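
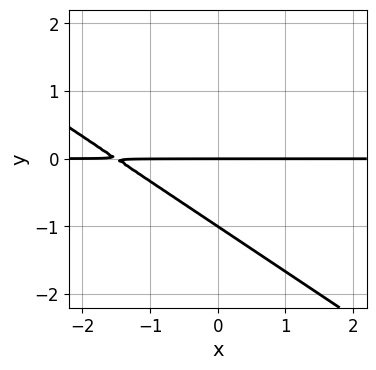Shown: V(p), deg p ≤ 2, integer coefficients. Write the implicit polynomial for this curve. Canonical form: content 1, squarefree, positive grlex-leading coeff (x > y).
2*x*y + 3*y^2 + 3*y

First, the degree is 2 — no degree-1 curve has this shape.
Next, reading off the gridlines: the visible x-axis segment lies entirely on the curve; the y-axis gridline crossings are at y ∈ {-1, 0}.
Finally, these observations pin down the coefficients.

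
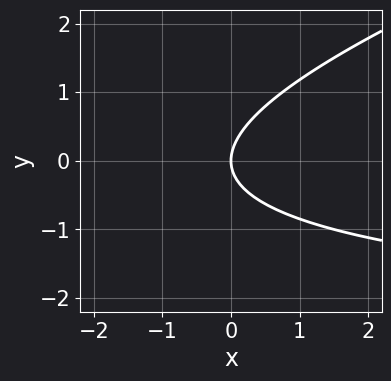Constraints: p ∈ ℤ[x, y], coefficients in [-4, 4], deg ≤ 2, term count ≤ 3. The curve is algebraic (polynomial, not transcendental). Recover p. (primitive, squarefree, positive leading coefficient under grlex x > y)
Degree: the shape is more complex than any degree-1 curve, so deg p = 2.
From the axis intercepts and sections: one y-axis crossing is at y = 0; it meets the x-axis at x = 0 (among the integer gridlines).
Together with the visible shape, these determine p as stated.

x*y - 3*y^2 + 3*x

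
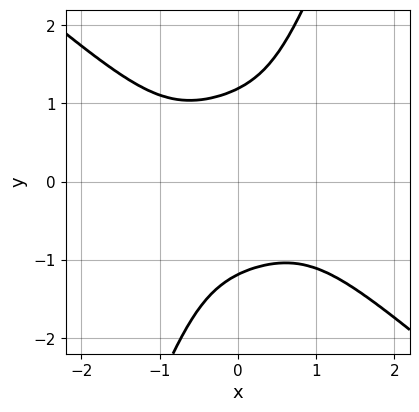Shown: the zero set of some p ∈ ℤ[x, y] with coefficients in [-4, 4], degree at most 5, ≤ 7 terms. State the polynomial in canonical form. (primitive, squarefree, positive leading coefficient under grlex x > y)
x^4 + x^2*y^2 + 2*x*y^3 - y^4 + 2

First, deg p = 4. The shape is more complex than any degree-3 curve.
Then, reading off the gridlines: no x-intercept at any integer in the box.
Finally, matching integer coefficients to the picture gives p.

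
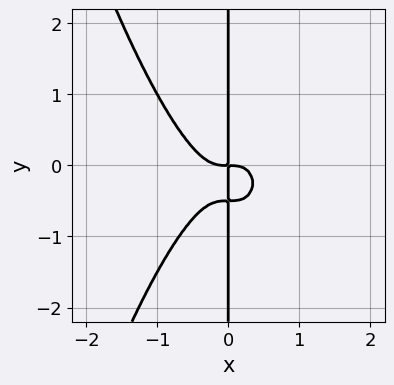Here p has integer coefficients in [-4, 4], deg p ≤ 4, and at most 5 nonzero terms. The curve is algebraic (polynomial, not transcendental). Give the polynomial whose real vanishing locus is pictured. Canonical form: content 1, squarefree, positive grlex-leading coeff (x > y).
3*x^4 + 2*x*y^2 + x*y

deg p = 4. The shape is more complex than any degree-3 curve.
From the axis intercepts and sections: the visible y-axis segment lies entirely on the curve.
The integer polynomial consistent with all of this is the stated p.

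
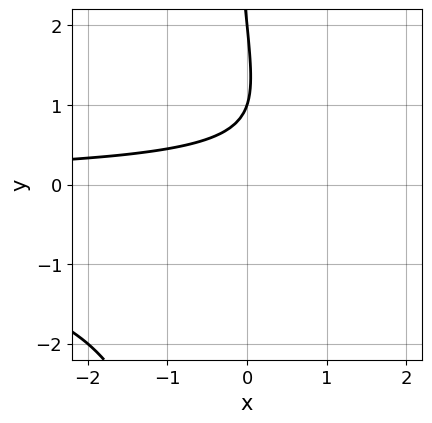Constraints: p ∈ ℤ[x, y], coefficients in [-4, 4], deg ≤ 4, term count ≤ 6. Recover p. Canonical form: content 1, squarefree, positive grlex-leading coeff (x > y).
(a) The degree is 3 — the shape is more complex than any degree-2 curve.
(b) Observable constraints: the y-axis gridline crossings are at y ∈ {1, 2}; the curve avoids every integer x-axis point in the box.
(c) Putting this together gives p.

2*x*y^2 + x*y + y^2 - 3*y + 2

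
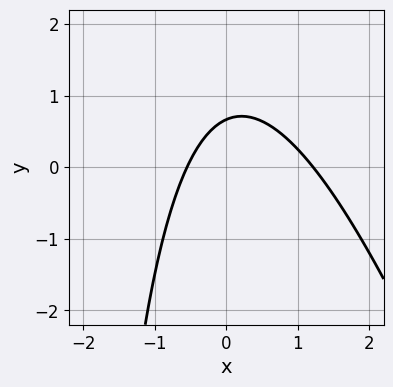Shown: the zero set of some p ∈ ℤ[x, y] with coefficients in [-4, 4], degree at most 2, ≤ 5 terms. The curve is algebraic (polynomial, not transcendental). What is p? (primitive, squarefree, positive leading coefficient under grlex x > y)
First, degree: no degree-1 curve has this shape, so deg p = 2.
Finally, the integer polynomial consistent with all of this is the stated p.

3*x^2 + x*y - 2*x + 3*y - 2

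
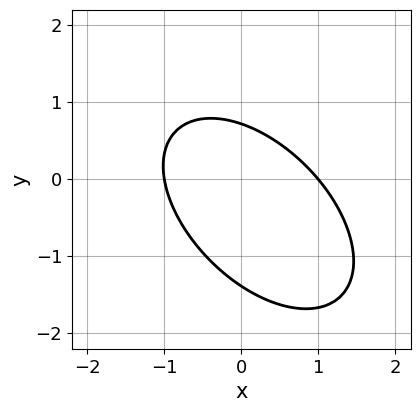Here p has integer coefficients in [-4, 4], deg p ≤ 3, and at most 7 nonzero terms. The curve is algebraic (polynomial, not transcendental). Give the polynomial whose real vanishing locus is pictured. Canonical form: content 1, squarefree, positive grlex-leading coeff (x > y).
3*x^2 + 3*x*y + 3*y^2 + 2*y - 3

(a) Degree: no degree-1 curve has this shape, so deg p = 2.
(b) Reading off the gridlines: among the integer gridlines, it crosses the x-axis at x ∈ {-1, 1}.
(c) The integer polynomial consistent with all of this is the stated p.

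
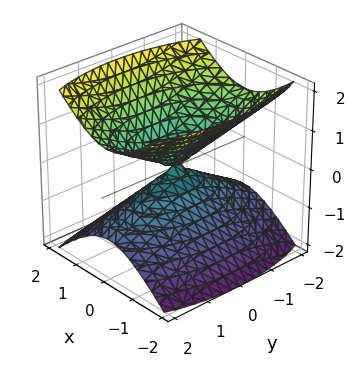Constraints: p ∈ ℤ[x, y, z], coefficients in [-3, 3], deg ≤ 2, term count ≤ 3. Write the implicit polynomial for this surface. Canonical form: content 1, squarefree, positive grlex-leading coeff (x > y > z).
3*x^2 + y^2 - 3*z^2

(a) I count 2 distinct pieces. Treating them together as one polynomial.
(b) The degree is 2 — a double cone through the origin; a quadric.
(c) Symmetries: mirror symmetry x ↦ −x ⇒ only even powers of x; mirror symmetry z ↦ −z ⇒ only even powers of z; mirror symmetry y ↦ −y ⇒ only even powers of y.
(d) From the visible intercepts: it meets the y-axis at y = 0 (among the integer gridlines); it meets the x-axis at x = 0 (among the integer gridlines).
(e) Matching integer coefficients to the picture gives p.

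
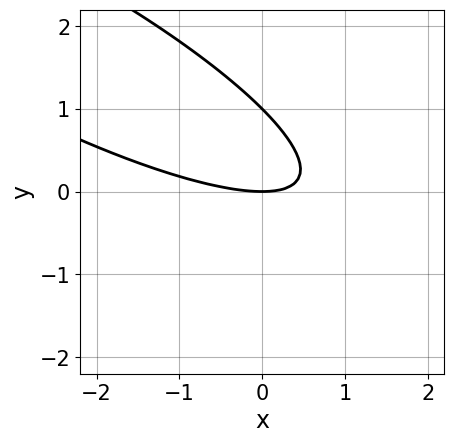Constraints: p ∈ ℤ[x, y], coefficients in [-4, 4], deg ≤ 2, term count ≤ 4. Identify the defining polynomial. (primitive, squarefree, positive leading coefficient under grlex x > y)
The degree is 2 — a generic line meets the curve in up to 2 points.
Checking where it meets the axes: among the integer gridlines, it crosses the y-axis at y ∈ {0, 1}; one x-axis crossing is at x = 0.
Assembling these constraints gives the stated polynomial.

x^2 + 3*x*y + 3*y^2 - 3*y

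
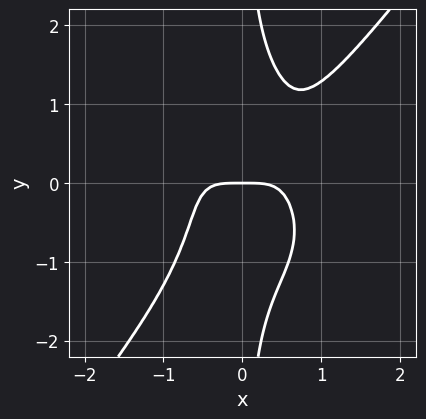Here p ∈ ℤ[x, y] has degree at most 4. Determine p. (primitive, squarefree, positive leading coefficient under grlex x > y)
First, the degree is 4 — a generic line meets the curve in up to 4 points.
Next, reading off the gridlines: one y-axis crossing is at y = 0; one x-axis crossing is at x = 0.
Finally, putting this together gives p.

3*x^4 + x^3*y - 2*x*y^3 - 2*x^2*y + 2*y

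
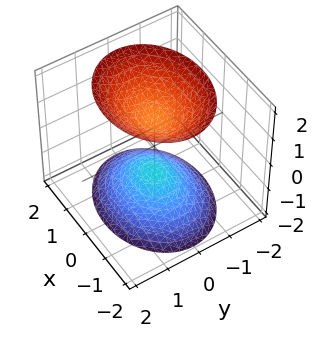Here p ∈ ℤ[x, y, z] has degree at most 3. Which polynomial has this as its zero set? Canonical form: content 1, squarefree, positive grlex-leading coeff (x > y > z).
2*x^2 + 3*y^2 - 2*z^2 + 2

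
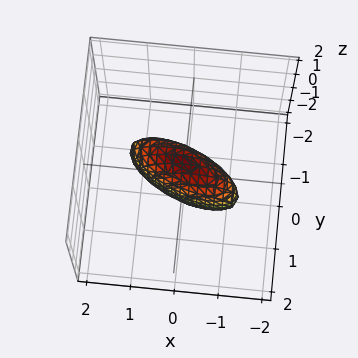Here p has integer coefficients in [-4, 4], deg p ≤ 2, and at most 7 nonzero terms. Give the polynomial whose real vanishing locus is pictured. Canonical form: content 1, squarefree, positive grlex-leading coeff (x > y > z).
Degree: no degree-1 surface has this shape, so deg p = 2.
Checking where it meets the axes: among the integer gridlines, it crosses the z-axis at z ∈ {-1, 1}; the x-axis gridline crossings are at x ∈ {-1, 1}.
Solving for integer coefficients yields p as stated.

x^2 + 2*x*y + 3*y^2 + z^2 - 1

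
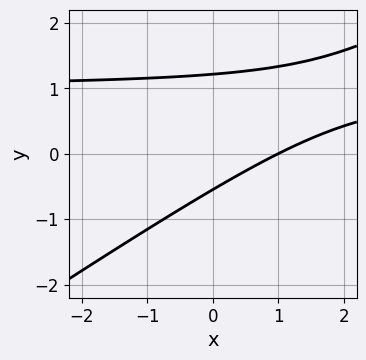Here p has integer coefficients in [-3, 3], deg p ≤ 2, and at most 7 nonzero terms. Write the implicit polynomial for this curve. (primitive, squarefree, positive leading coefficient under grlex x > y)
(a) Degree: a generic line meets the curve in up to 2 points, so deg p = 2.
(b) Against the integer gridlines: it crosses the x-axis at the gridline x = 1.
(c) Together with the visible shape, these determine p as stated.

2*x*y - 3*y^2 - 2*x + 2*y + 2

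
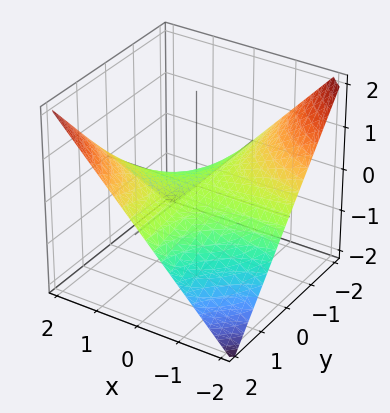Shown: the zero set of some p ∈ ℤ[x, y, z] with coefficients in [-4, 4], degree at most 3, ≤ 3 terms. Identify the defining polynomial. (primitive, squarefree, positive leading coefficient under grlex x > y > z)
Degree: a saddle surface; a quadric, so deg p = 2.
Reading off the gridlines: the visible y-axis segment lies entirely on the surface; every point of the x-axis in the box is on the surface.
The integer polynomial consistent with all of this is the stated p.

x*y - 2*z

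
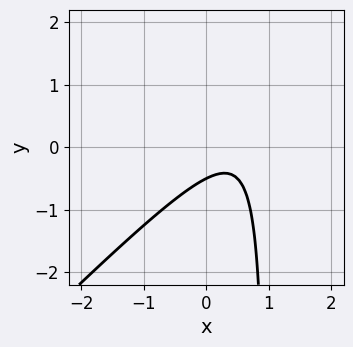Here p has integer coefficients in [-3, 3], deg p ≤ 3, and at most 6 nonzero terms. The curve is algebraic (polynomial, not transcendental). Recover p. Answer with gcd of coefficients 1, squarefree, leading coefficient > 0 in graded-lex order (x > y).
First, degree: the shape is more complex than any degree-1 curve, so deg p = 2.
Next, reading off the gridlines: no x-intercept at any integer in the box.
Finally, the integer polynomial consistent with all of this is the stated p.

2*x^2 - 2*x*y - 2*x + 2*y + 1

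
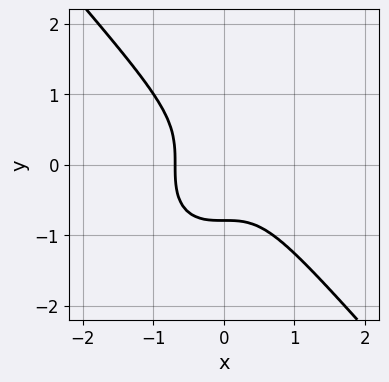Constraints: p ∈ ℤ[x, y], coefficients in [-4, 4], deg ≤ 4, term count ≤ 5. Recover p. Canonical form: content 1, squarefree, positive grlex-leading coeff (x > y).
1. The degree is 3 — the shape is more complex than any degree-2 curve.
2. Solving for integer coefficients yields p as stated.

3*x^3 + 2*y^3 + 1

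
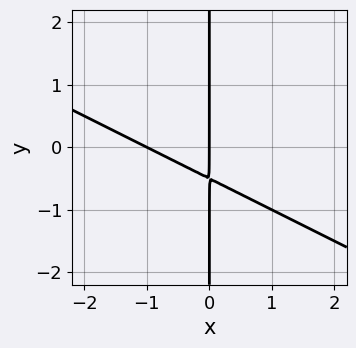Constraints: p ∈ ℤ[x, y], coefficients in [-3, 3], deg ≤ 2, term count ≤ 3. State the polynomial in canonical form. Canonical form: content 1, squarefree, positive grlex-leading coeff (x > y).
First, the degree is 2 — the shape is more complex than any degree-1 curve.
Then, against the integer gridlines: every point of the y-axis in the box is on the curve; among the integer gridlines, it crosses the x-axis at x ∈ {-1, 0}.
Finally, putting this together gives p.

x^2 + 2*x*y + x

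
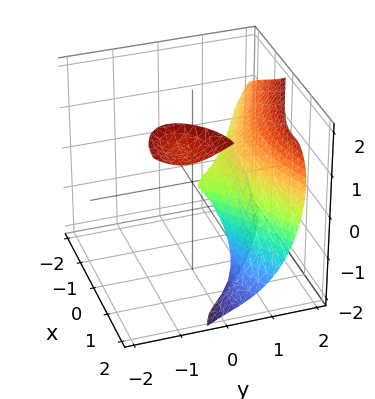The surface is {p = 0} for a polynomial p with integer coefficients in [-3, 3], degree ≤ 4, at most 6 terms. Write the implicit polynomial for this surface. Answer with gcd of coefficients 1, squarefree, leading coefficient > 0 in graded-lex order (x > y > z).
The picture has 2 separate pieces. Treating them together as one polynomial.
The degree is 3 — a generic line meets the surface in up to 3 points.
From the visible intercepts: one z-axis crossing is at z = 0; it crosses the y-axis at the gridline y = 0; it crosses the x-axis at the gridline x = 0.
Matching integer coefficients to the picture gives p.

x*z^2 + y^3 - x^2 - y*z - z^2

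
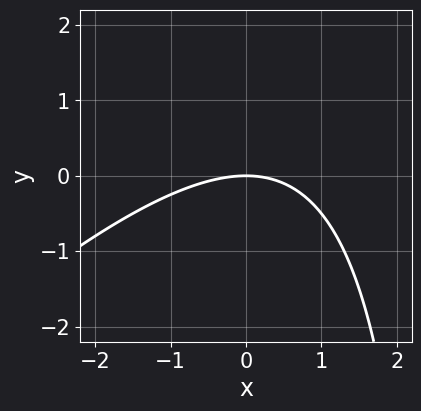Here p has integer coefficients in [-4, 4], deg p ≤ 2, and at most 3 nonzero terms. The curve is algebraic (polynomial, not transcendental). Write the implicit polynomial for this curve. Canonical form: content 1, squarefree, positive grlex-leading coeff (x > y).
The degree is 2 — no degree-1 curve has this shape.
Observable constraints: one x-axis crossing is at x = 0; it crosses the y-axis at the gridline y = 0.
Together with the visible shape, these determine p as stated.

x^2 - x*y + 3*y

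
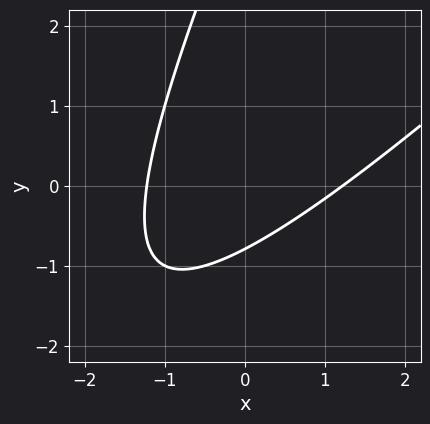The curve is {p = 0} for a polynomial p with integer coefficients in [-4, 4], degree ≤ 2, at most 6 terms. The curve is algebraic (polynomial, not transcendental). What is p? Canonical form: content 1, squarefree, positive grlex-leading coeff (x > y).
deg p = 2.
Matching integer coefficients to the picture gives p.

2*x^2 - 3*x*y + y^2 - 3*y - 3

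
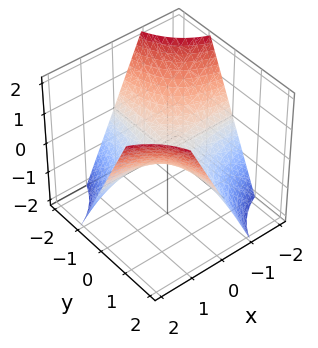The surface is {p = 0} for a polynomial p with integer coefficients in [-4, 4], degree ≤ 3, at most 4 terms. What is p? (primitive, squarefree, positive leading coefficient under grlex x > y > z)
(a) The degree is 2 — a saddle surface; a quadric.
(b) From the axis intercepts and sections: one z-axis crossing is at z = 0; the visible y-axis segment lies entirely on the surface; the visible x-axis segment lies entirely on the surface.
(c) Fitting integer coefficients to these (and the overall shape) gives p.

x*y - z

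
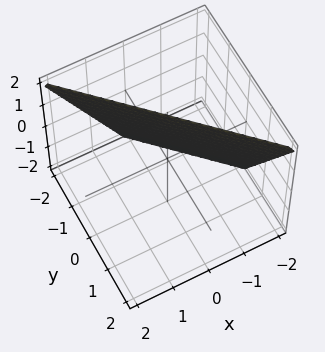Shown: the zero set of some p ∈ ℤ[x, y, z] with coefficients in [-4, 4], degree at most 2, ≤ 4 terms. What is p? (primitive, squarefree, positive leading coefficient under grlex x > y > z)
(a) Degree: every cross-section is a straight line — this is a plane, so deg p = 1.
(b) From the axis intercepts and sections: it meets the x-axis at x = -1 (among the integer gridlines); one y-axis crossing is at y = -1; it meets the z-axis at z = 2 (among the integer gridlines).
(c) Putting this together gives p.

2*x + 2*y - z + 2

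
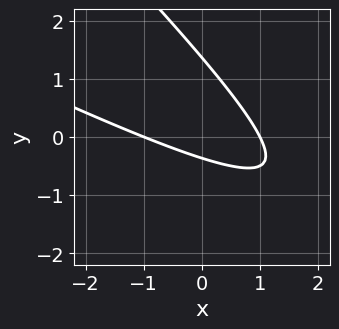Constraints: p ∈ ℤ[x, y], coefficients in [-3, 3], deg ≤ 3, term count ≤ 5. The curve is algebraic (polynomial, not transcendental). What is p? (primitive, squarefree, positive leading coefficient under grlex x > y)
First, the degree is 2 — a generic line meets the curve in up to 2 points.
Then, from the axis intercepts and sections: the x-axis gridline crossings are at x ∈ {-1, 1}.
Finally, putting this together gives p.

x^2 + 3*x*y + 2*y^2 - 2*y - 1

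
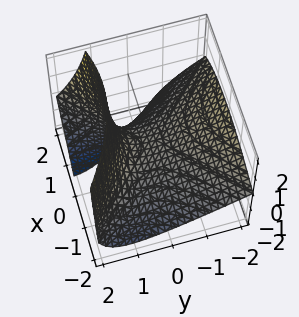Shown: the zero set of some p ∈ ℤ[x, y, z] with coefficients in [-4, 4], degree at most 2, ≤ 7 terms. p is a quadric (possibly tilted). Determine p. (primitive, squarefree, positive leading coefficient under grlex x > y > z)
The degree is 2 — the shape is more complex than any degree-1 surface.
Checking where it meets the axes: it meets the y-axis at y = 0 (among the integer gridlines); one z-axis crossing is at z = 0; it crosses the x-axis at the gridline x = 0.
Putting this together gives p.

x^2 - x*z - y^2 - 2*y*z + 3*z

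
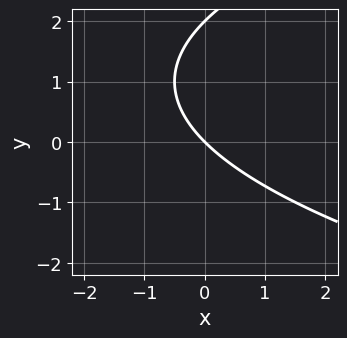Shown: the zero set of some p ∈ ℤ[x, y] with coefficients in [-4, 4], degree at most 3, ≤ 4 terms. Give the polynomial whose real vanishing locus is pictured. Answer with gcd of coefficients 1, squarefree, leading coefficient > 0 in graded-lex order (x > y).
y^2 - 2*x - 2*y

1. Degree: no degree-1 curve has this shape, so deg p = 2.
2. From the axis intercepts and sections: the y-axis gridline crossings are at y ∈ {0, 2}; it meets the x-axis at x = 0 (among the integer gridlines).
3. These observations pin down the coefficients.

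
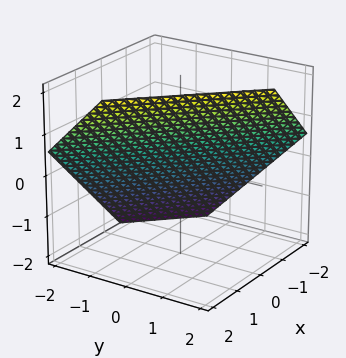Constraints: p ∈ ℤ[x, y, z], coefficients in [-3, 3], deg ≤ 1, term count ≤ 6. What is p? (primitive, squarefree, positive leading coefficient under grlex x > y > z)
(a) deg p = 1. Every cross-section is a straight line — this is a plane.
(b) The integer polynomial consistent with all of this is the stated p.

3*x + 3*y - 3*z + 2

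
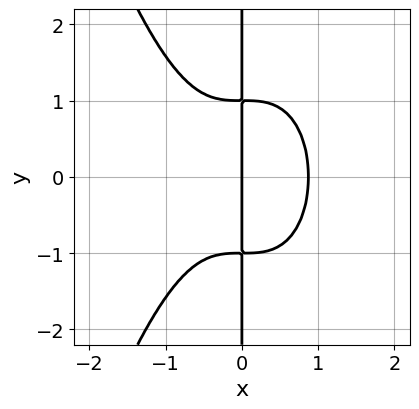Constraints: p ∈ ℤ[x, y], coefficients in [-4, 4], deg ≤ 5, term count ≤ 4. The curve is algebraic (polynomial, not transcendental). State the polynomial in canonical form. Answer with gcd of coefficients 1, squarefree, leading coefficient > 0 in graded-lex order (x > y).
(a) deg p = 4.
(b) Symmetries: mirror symmetry y ↦ −y ⇒ only even powers of y.
(c) Against the integer gridlines: the visible y-axis segment lies entirely on the curve; one x-axis crossing is at x = 0.
(d) Together with the visible shape, these determine p as stated.

3*x^4 + 2*x*y^2 - 2*x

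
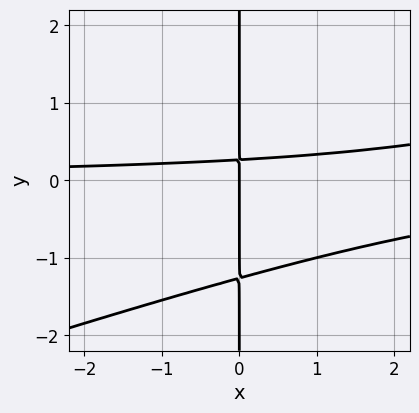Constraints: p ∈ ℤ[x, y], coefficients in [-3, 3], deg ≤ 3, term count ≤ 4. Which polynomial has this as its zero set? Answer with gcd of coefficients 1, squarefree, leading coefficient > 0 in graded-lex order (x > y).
x^2*y - 3*x*y^2 - 3*x*y + x

The degree is 3 — the shape is more complex than any degree-2 curve.
From the visible intercepts: one x-axis crossing is at x = 0; the visible y-axis segment lies entirely on the curve.
Putting this together gives p.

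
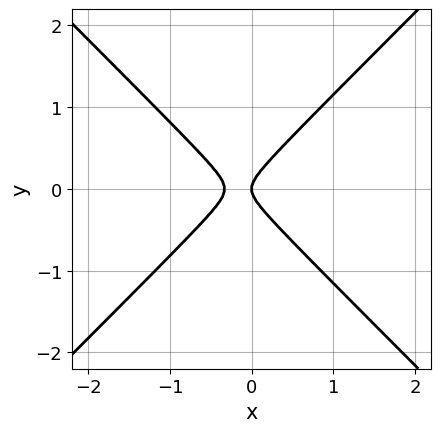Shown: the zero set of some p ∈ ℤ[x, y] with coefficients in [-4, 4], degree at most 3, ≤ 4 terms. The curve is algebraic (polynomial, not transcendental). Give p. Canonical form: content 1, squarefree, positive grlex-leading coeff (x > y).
1. The degree is 2 — a generic line meets the curve in up to 2 points.
2. Symmetries: the y ↦ −y reflection is a symmetry, so y appears only in even powers.
3. From the axis intercepts and sections: it crosses the x-axis at the gridline x = 0; one y-axis crossing is at y = 0.
4. Together with the visible shape, these determine p as stated.

3*x^2 - 3*y^2 + x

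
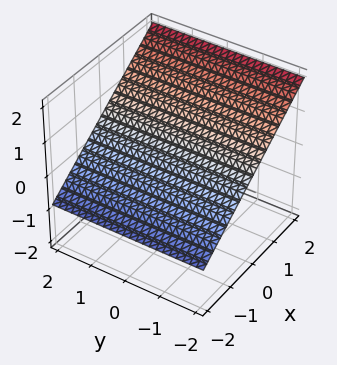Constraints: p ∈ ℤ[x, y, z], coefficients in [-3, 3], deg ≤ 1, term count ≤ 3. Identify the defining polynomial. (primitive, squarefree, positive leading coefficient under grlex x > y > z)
(a) deg p = 1.
(b) From the axis intercepts and sections: one x-axis crossing is at x = -1; no y-intercept at any integer in the box.
(c) Solving for integer coefficients yields p as stated.

2*x - 3*z + 2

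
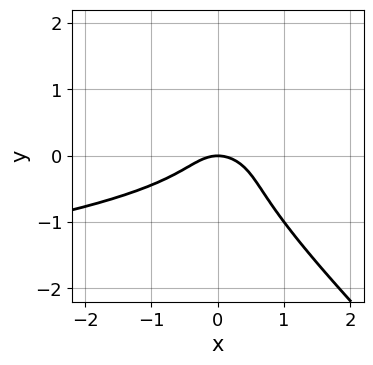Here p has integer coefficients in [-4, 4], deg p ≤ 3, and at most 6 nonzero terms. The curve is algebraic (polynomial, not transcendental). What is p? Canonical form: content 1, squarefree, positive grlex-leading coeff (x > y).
First, deg p = 3. A generic line meets the curve in up to 3 points.
Next, observable constraints: it crosses the y-axis at the gridline y = 0; one x-axis crossing is at x = 0.
Finally, fitting integer coefficients to these (and the overall shape) gives p.

2*x*y^2 + 2*y^3 + x^2 + y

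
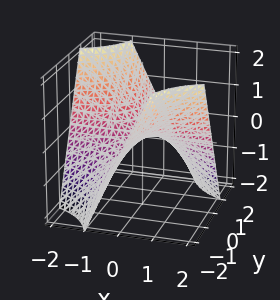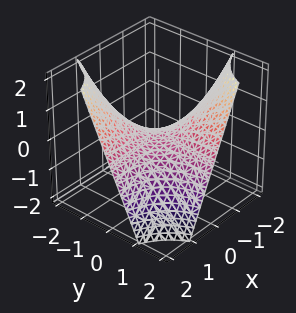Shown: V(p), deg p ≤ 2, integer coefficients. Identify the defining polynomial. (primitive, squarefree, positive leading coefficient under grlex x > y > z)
x*y + z

1. Degree: a hyperbolic paraboloid; a quadric, so deg p = 2.
2. From the axis intercepts and sections: the visible y-axis segment lies entirely on the surface; one z-axis crossing is at z = 0; every point of the x-axis in the box is on the surface.
3. Together with the visible shape, these determine p as stated.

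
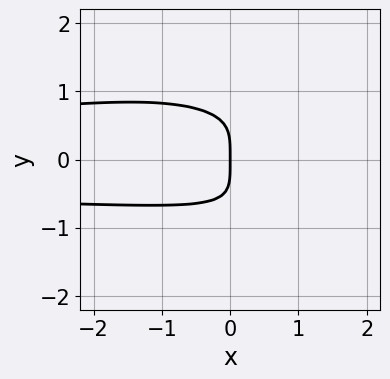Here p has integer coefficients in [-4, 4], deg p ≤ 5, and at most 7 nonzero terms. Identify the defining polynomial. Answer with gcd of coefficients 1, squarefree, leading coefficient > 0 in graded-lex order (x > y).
x^2*y^2 + 2*x*y^3 + 3*y^4 - 3*x*y^2 + 3*x

(a) Degree: the shape is more complex than any degree-3 curve, so deg p = 4.
(b) Against the integer gridlines: it crosses the x-axis at the gridline x = 0; one y-axis crossing is at y = 0.
(c) Matching integer coefficients to the picture gives p.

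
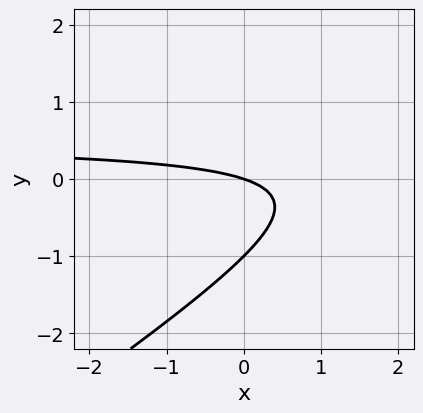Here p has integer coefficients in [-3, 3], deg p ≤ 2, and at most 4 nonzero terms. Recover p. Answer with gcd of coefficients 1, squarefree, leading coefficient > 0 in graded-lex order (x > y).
2*x*y - 3*y^2 - x - 3*y

(a) Degree: no degree-1 curve has this shape, so deg p = 2.
(b) From the visible intercepts: the y-axis gridline crossings are at y ∈ {-1, 0}; one x-axis crossing is at x = 0.
(c) Together with the visible shape, these determine p as stated.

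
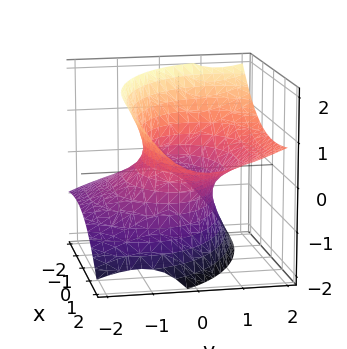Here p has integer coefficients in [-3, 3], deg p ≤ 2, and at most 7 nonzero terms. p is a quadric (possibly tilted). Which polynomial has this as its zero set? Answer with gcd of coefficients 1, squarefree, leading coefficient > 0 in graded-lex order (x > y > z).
x^2 - 2*x*z + 2*y^2 - 3*y*z - 2*z^2 - 2

1. deg p = 2. A generic line meets the surface in up to 2 points.
2. From the visible intercepts: the y-axis gridline crossings are at y ∈ {-1, 1}; it misses every integer gridline on the z-axis.
3. The integer polynomial consistent with all of this is the stated p.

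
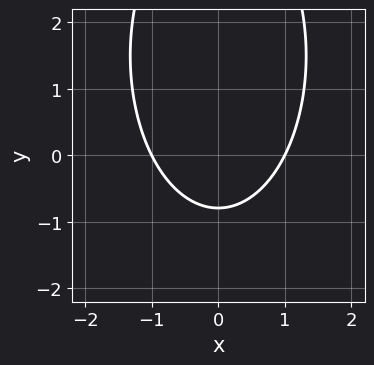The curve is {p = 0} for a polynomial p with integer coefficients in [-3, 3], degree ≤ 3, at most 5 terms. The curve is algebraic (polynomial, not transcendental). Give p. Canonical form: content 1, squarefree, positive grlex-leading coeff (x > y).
3*x^2 + y^2 - 3*y - 3

First, deg p = 2.
Then, symmetries: mirror symmetry x ↦ −x ⇒ only even powers of x.
Next, observable constraints: the x-axis gridline crossings are at x ∈ {-1, 1}.
Finally, assembling these constraints gives the stated polynomial.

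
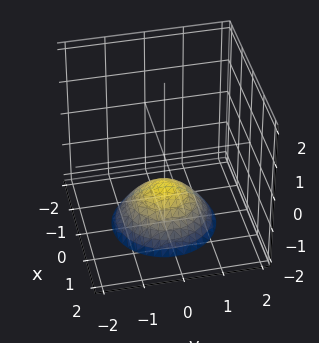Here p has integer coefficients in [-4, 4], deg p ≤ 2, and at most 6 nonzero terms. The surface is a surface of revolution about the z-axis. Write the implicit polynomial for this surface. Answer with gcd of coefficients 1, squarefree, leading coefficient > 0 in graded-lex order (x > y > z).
2*x^2 + 2*y^2 + 3*z + 3

1. Degree: no degree-1 surface has this shape, so deg p = 2.
2. Symmetries: rotational symmetry about the z-axis ⇒ p depends on x, y only through x² + y².
3. Observable constraints: no x-intercept at any integer in the box; the surface avoids every integer y-axis point in the box; one z-axis crossing is at z = -1.
4. Assembling these constraints gives the stated polynomial.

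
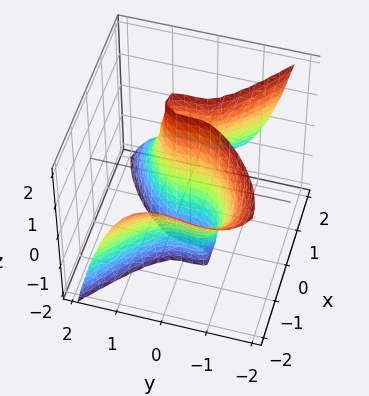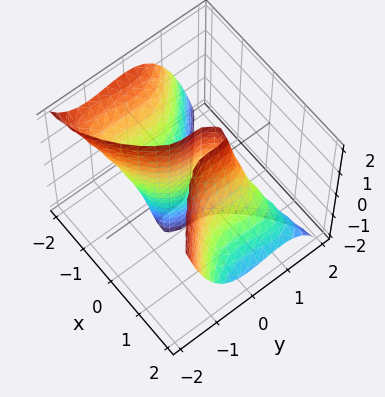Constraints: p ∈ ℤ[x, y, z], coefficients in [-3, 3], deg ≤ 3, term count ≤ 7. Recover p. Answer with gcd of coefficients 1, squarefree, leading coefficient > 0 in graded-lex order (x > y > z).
First, deg p = 3. No degree-2 surface has this shape.
Next, from the axis intercepts and sections: it meets the y-axis at y = 0 (among the integer gridlines); one x-axis crossing is at x = 0; the visible z-axis segment lies entirely on the surface.
Finally, together with the visible shape, these determine p as stated.

2*x^3 + 2*x^2*z - 2*x*y^2 + 3*y^3 - 3*x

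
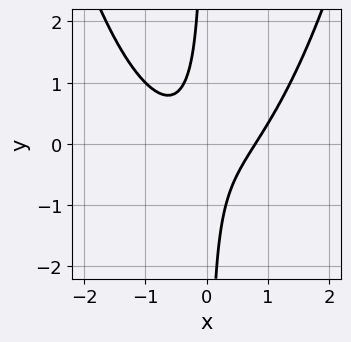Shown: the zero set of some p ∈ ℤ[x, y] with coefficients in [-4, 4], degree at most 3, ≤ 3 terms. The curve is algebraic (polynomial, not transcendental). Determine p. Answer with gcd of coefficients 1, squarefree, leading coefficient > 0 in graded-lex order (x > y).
2*x^3 - 3*x*y - 1

deg p = 3.
Checking where it meets the axes: no y-intercept at any integer in the box.
Together with the visible shape, these determine p as stated.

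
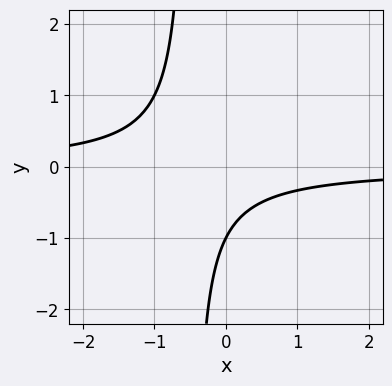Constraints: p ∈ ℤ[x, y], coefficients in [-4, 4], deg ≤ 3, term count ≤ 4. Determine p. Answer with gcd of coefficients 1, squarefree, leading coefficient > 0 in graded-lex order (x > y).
deg p = 2. A generic line meets the curve in up to 2 points.
Reading off the gridlines: one y-axis crossing is at y = -1; the curve avoids every integer x-axis point in the box.
Matching integer coefficients to the picture gives p.

2*x*y + y + 1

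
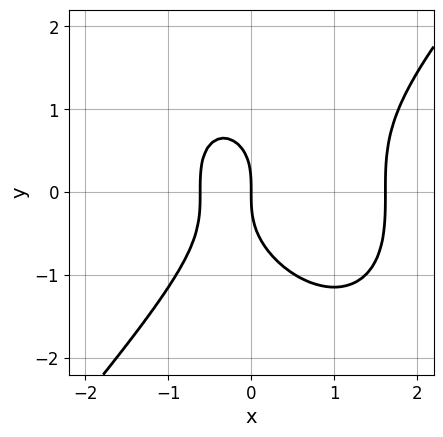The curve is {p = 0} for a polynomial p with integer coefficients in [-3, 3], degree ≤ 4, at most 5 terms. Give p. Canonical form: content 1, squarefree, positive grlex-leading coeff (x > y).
Degree: the shape is more complex than any degree-2 curve, so deg p = 3.
Reading off the gridlines: it crosses the y-axis at the gridline y = 0; it crosses the x-axis at the gridline x = 0.
These observations pin down the coefficients.

3*x^3 - 2*y^3 - 3*x^2 - 3*x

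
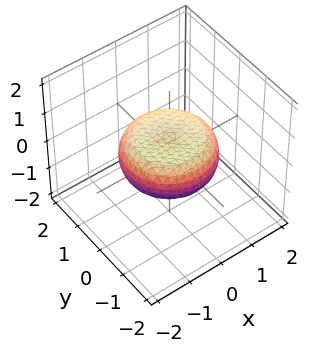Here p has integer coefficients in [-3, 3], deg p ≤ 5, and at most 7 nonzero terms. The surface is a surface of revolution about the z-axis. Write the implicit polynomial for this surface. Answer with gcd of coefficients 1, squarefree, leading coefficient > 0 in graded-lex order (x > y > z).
1. The degree is 4 — the shape is more complex than any degree-3 surface.
2. By symmetry, the z-axis is an axis of rotation, so x and y enter only as x² + y².
3. Checking where it meets the axes: a circular section at z = 0 has radius between 1 and 2.
4. These observations pin down the coefficients.

x^4 + 2*x^2*y^2 + y^4 - x^2 - y^2 + 3*z^2 - 1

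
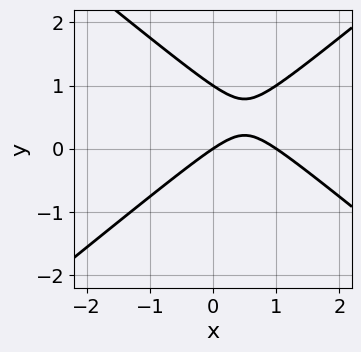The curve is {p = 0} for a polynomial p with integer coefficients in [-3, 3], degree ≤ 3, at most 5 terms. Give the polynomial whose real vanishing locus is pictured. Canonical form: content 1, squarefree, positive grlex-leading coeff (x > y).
2*x^2 - 3*y^2 - 2*x + 3*y

(a) deg p = 2. A generic line meets the curve in up to 2 points.
(b) Checking where it meets the axes: the x-axis gridline crossings are at x ∈ {0, 1}; among the integer gridlines, it crosses the y-axis at y ∈ {0, 1}.
(c) Together with the visible shape, these determine p as stated.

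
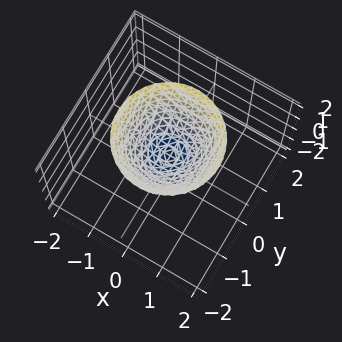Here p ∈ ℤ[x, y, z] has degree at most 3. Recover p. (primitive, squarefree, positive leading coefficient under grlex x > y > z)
(a) Degree: no degree-1 surface has this shape, so deg p = 2.
(b) Symmetries: rotational symmetry about the z-axis ⇒ p depends on x, y only through x² + y².
(c) Against the integer gridlines: it misses every integer gridline on the x-axis; the surface avoids every integer y-axis point in the box; a circular section at z = 1 has radius between 0 and 1.
(d) Solving for integer coefficients yields p as stated.

3*x^2 + 3*y^2 - 3*z + 1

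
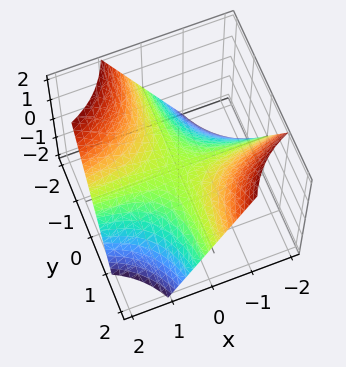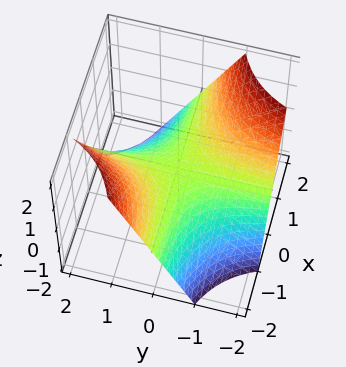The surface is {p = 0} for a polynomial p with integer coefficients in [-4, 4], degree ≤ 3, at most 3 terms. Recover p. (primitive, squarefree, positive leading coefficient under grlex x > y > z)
deg p = 2.
From the visible intercepts: it crosses the z-axis at the gridline z = 0; the visible x-axis segment lies entirely on the surface; every point of the y-axis in the box is on the surface.
The integer polynomial consistent with all of this is the stated p.

x*y + z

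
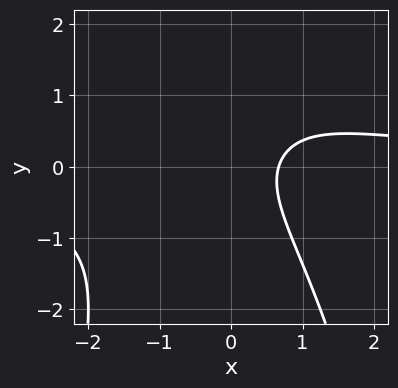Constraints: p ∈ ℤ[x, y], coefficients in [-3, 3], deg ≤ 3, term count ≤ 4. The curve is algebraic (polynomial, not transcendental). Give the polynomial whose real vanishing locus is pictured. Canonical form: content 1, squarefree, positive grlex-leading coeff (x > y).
First, the degree is 3 — the shape is more complex than any degree-2 curve.
Then, checking where it meets the axes: the curve avoids every integer y-axis point in the box.
Finally, matching integer coefficients to the picture gives p.

2*x^2*y + 2*y^2 - 3*x + 2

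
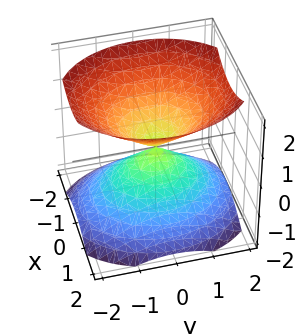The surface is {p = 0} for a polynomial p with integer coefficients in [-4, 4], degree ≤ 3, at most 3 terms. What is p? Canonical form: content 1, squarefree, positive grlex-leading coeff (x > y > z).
3*x^2 + 2*y^2 - 3*z^2

There are 2 components. Treating them together as one polynomial.
The degree is 2 — two nappes meeting at a single point; a quadric.
Symmetries: it's symmetric under z → −z, forcing even powers of z; it's symmetric under x → −x, forcing even powers of x; it's symmetric under y → −y, forcing even powers of y.
Observable constraints: one y-axis crossing is at y = 0; one x-axis crossing is at x = 0; it meets the z-axis at z = 0 (among the integer gridlines).
Putting this together gives p.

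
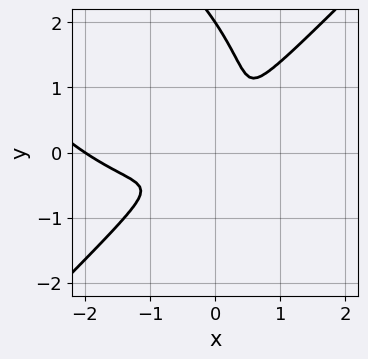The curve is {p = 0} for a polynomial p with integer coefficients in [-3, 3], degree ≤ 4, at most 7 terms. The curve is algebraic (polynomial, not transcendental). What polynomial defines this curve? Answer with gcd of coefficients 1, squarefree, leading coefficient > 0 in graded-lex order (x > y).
x^3 - y^3 + 2*x^2 - 3*x*y + 2*y^2

First, deg p = 3. The shape is more complex than any degree-2 curve.
Then, checking where it meets the axes: it meets the y-axis at y = 2 (among the integer gridlines); one x-axis crossing is at x = -2.
Finally, together with the visible shape, these determine p as stated.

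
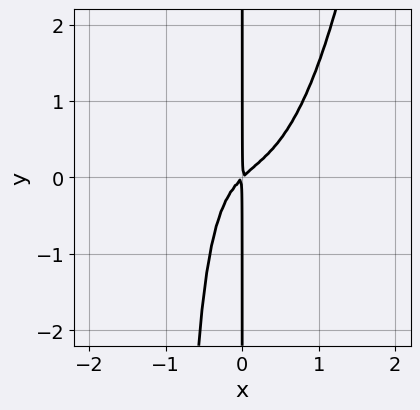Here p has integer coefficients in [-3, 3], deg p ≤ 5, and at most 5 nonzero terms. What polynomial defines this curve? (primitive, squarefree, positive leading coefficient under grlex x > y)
1. Degree: no degree-3 curve has this shape, so deg p = 4.
2. Reading off the gridlines: the visible y-axis segment lies entirely on the curve.
3. Fitting integer coefficients to these (and the overall shape) gives p.

2*x^4 - x^2*y + x^2 - x*y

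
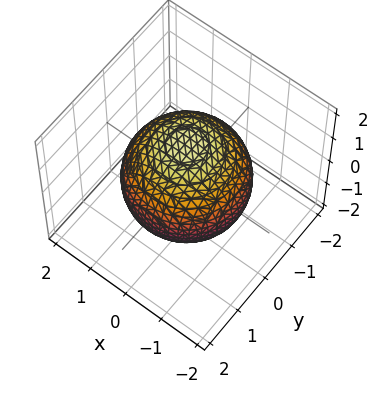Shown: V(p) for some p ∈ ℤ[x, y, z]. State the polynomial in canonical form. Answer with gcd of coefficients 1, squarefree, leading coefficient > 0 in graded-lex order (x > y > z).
(a) deg p = 2. Bounded and convex; a quadric.
(b) Symmetries: it's symmetric under z → −z, forcing even powers of z; the z-axis is an axis of rotation, so x and y enter only as x² + y².
(c) Reading off the gridlines: a circular section at z = 0 has radius between 1 and 2.
(d) Putting this together gives p.

x^2 + y^2 + z^2 - 2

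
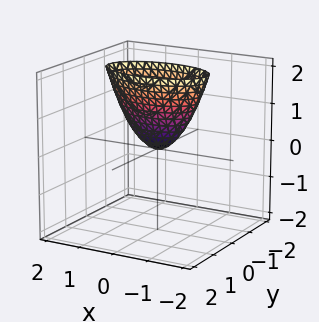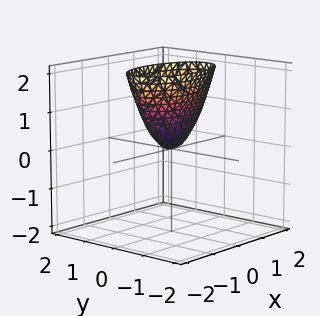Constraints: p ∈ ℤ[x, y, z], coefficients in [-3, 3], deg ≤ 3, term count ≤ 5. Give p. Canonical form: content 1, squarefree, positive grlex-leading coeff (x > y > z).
(a) Degree: a paraboloid; a quadric, so deg p = 2.
(b) Symmetries: mirror symmetry x ↦ −x ⇒ only even powers of x; the y ↦ −y reflection is a symmetry, so y appears only in even powers.
(c) Observable constraints: it meets the x-axis at x = 0 (among the integer gridlines); one y-axis crossing is at y = 0.
(d) Together with the visible shape, these determine p as stated.

x^2 + 3*y^2 - z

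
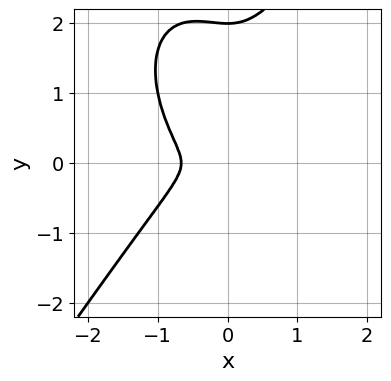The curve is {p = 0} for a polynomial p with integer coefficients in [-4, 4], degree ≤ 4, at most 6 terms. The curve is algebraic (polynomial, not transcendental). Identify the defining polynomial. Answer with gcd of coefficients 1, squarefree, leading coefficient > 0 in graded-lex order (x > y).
(a) Degree: the shape is more complex than any degree-2 curve, so deg p = 3.
(b) Checking where it meets the axes: one y-axis crossing is at y = 2.
(c) These observations pin down the coefficients.

3*x^3 - y^3 + 2*x^2 + 2*y^2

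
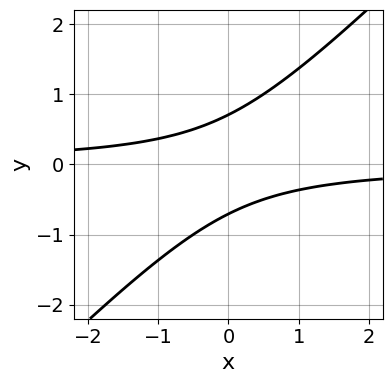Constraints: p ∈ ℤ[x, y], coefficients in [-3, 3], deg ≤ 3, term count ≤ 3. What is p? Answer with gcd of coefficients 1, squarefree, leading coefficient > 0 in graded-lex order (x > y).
1. deg p = 2. The shape is more complex than any degree-1 curve.
2. From the visible intercepts: the curve avoids every integer x-axis point in the box.
3. Solving for integer coefficients yields p as stated.

2*x*y - 2*y^2 + 1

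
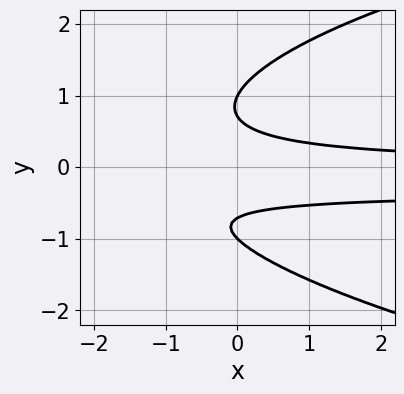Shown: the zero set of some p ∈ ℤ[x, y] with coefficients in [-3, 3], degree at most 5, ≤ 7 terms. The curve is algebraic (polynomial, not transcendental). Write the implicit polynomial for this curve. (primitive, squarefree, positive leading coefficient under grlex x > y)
1. Degree: no degree-3 curve has this shape, so deg p = 4.
2. Reading off the gridlines: the curve avoids every integer x-axis point in the box; the y-axis gridline crossings are at y ∈ {-1, 1}.
3. Together with the visible shape, these determine p as stated.

2*y^4 - 3*x*y^2 - x*y - 3*y^2 + 1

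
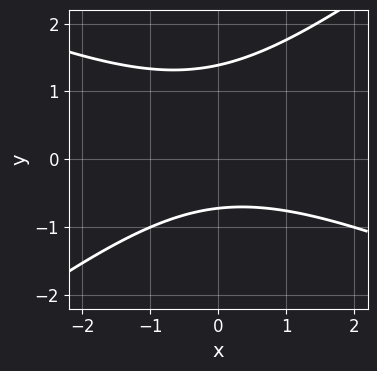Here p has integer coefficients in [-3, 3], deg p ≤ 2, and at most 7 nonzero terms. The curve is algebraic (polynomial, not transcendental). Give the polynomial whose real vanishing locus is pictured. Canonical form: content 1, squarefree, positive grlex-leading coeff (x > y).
1. Degree: a generic line meets the curve in up to 2 points, so deg p = 2.
2. From the axis intercepts and sections: it misses every integer gridline on the x-axis.
3. The integer polynomial consistent with all of this is the stated p.

x^2 + x*y - 3*y^2 + 2*y + 3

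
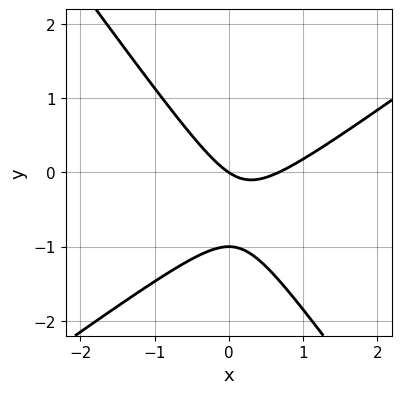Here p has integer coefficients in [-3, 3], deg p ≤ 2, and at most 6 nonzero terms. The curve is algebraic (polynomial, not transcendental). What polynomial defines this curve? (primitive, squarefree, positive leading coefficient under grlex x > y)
1. deg p = 2.
2. Checking where it meets the axes: among the integer gridlines, it crosses the y-axis at y ∈ {-1, 0}; it meets the x-axis at x = 0 (among the integer gridlines).
3. Matching integer coefficients to the picture gives p.

3*x^2 - 2*x*y - 3*y^2 - 2*x - 3*y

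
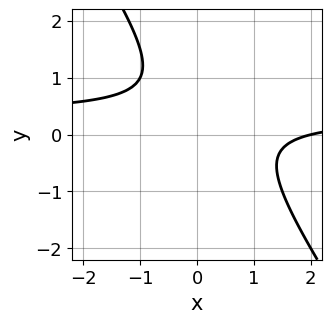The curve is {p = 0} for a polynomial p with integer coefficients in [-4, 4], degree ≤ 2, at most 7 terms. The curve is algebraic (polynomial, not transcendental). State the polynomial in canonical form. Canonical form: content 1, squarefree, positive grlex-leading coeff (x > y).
3*x*y + 2*y^2 - x - 2*y + 2

First, deg p = 2.
Next, from the axis intercepts and sections: the curve avoids every integer y-axis point in the box; one x-axis crossing is at x = 2.
Finally, solving for integer coefficients yields p as stated.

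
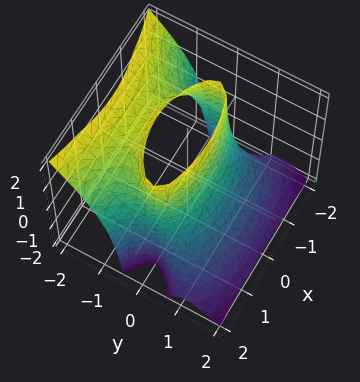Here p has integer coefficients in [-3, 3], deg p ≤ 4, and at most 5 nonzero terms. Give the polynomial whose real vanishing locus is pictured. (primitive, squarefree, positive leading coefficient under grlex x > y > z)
3*y^3 + 3*y^2*z + x^2 - 2

(a) Degree: a generic line meets the surface in up to 3 points, so deg p = 3.
(b) Checking where it meets the axes: the surface avoids every integer z-axis point in the box.
(c) The integer polynomial consistent with all of this is the stated p.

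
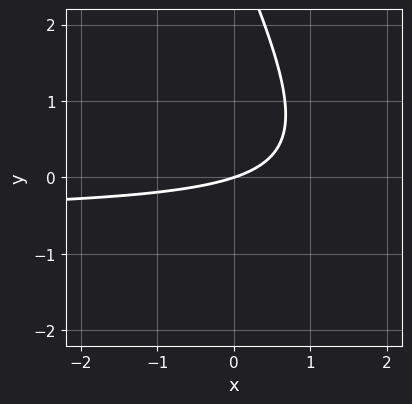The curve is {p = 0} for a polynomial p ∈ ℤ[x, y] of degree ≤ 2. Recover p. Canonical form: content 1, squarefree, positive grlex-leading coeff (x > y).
1. deg p = 2.
2. Observable constraints: it meets the x-axis at x = 0 (among the integer gridlines); one y-axis crossing is at y = 0.
3. Solving for integer coefficients yields p as stated.

2*x*y + y^2 + x - 3*y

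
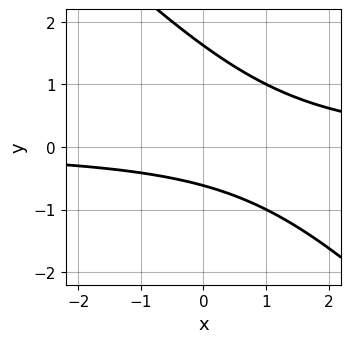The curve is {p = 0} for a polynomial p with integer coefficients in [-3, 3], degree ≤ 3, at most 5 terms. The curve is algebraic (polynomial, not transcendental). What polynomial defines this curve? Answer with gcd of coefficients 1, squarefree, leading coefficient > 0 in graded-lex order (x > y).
1. The degree is 2 — a generic line meets the curve in up to 2 points.
2. Reading off the gridlines: no x-intercept at any integer in the box.
3. Together with the visible shape, these determine p as stated.

x*y + y^2 - y - 1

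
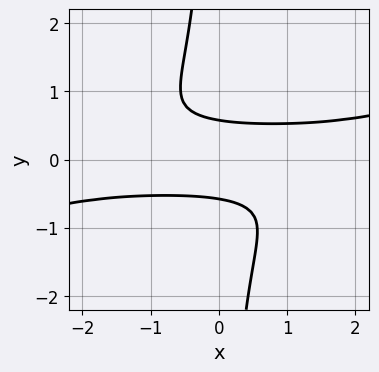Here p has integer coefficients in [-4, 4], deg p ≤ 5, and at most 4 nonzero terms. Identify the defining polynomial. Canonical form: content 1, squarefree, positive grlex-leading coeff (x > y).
First, deg p = 4. The shape is more complex than any degree-3 curve.
Next, from the visible intercepts: the curve avoids every integer x-axis point in the box.
Finally, together with the visible shape, these determine p as stated.

x^2*y^2 - 3*x*y^3 - 3*y^2 + 1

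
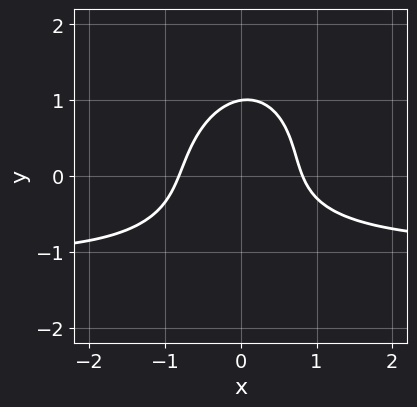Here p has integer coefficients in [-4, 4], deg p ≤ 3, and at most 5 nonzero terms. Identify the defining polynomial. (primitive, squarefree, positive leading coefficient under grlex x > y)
The degree is 3 — a generic line meets the curve in up to 3 points.
Reading off the gridlines: one y-axis crossing is at y = 1.
Together with the visible shape, these determine p as stated.

3*x^2*y - x*y^2 + 2*y^3 + 3*x^2 - 2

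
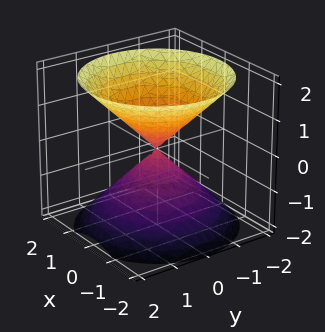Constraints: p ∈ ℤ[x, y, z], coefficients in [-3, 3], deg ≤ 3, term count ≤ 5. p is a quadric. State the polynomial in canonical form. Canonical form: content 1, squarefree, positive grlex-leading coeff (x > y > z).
x^2 + y^2 - z^2

I count 2 distinct pieces.
Degree: two nappes meeting at a single point; a quadric, so deg p = 2.
By symmetry, every cross-section ⟂ z is a circle, so x, y appear only via x² + y²; the z ↦ −z reflection is a symmetry, so z appears only in even powers.
Against the integer gridlines: it crosses the z-axis at the gridline z = 0; a circular section at z = 1 has radius exactly 1; it crosses the x-axis at the gridline x = 0; it crosses the y-axis at the gridline y = 0.
The integer polynomial consistent with all of this is the stated p.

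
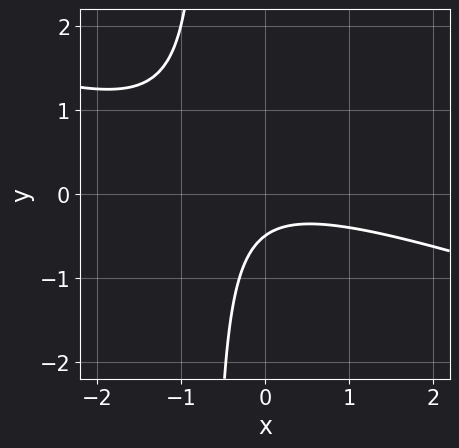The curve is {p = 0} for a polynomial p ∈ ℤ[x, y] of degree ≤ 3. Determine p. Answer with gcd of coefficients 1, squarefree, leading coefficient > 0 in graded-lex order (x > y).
(a) Degree: a generic line meets the curve in up to 2 points, so deg p = 2.
(b) Checking where it meets the axes: no x-intercept at any integer in the box.
(c) Putting this together gives p.

x^2 + 3*x*y + 2*y + 1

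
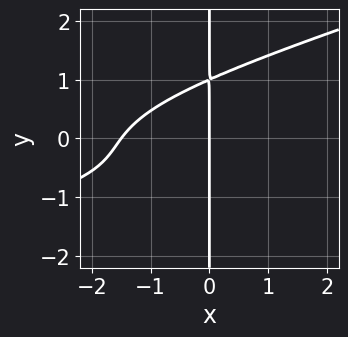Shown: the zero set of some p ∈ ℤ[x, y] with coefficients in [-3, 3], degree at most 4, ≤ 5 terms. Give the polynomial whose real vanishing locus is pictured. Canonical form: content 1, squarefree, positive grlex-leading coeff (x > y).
1. Degree: a generic line meets the curve in up to 4 points, so deg p = 4.
2. From the axis intercepts and sections: every point of the y-axis in the box is on the curve; it crosses the x-axis at the gridline x = 0.
3. Together with the visible shape, these determine p as stated.

x^2*y^2 - 3*x*y^3 + x^2*y + 2*x^2 + 3*x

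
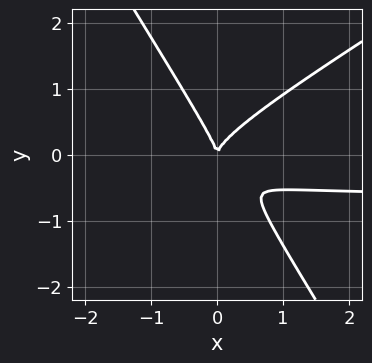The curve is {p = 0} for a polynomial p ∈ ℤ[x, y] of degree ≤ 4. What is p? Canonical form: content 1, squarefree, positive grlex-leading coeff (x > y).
3*x^2*y - 3*x*y^2 - 3*y^3 + 2*x^2

1. Degree: a generic line meets the curve in up to 3 points, so deg p = 3.
2. Observable constraints: it meets the y-axis at y = 0 (among the integer gridlines); it crosses the x-axis at the gridline x = 0.
3. Fitting integer coefficients to these (and the overall shape) gives p.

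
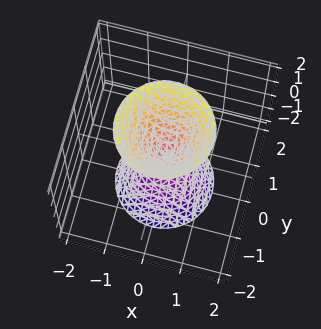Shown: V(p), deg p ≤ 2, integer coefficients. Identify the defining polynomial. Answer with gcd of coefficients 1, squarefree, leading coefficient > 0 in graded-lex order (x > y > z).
3*x^2 + 3*y^2 - z^2

First, there are 2 components.
Then, deg p = 2.
Then, symmetries: it's symmetric under z → −z, forcing even powers of z; rotational symmetry about the z-axis ⇒ p depends on x, y only through x² + y².
Next, checking where it meets the axes: it meets the x-axis at x = 0 (among the integer gridlines); one y-axis crossing is at y = 0.
Finally, fitting integer coefficients to these (and the overall shape) gives p.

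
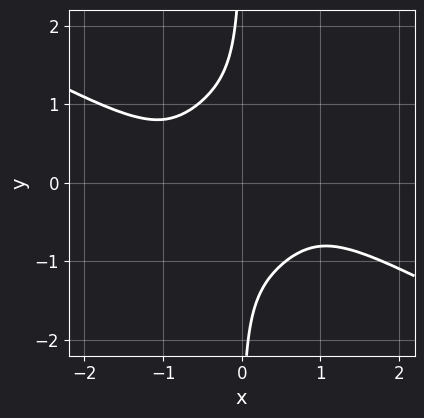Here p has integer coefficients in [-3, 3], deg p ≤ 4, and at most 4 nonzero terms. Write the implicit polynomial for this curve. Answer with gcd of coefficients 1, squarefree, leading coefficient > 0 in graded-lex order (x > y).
First, the degree is 4 — the shape is more complex than any degree-3 curve.
Next, observable constraints: the curve avoids every integer y-axis point in the box; the curve avoids every integer x-axis point in the box.
Finally, fitting integer coefficients to these (and the overall shape) gives p.

2*x^4 + 3*x^3*y + 3*x*y^3 + 2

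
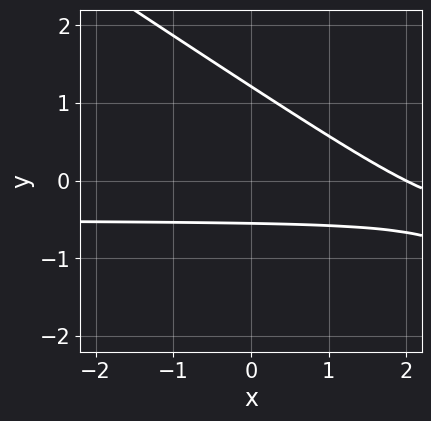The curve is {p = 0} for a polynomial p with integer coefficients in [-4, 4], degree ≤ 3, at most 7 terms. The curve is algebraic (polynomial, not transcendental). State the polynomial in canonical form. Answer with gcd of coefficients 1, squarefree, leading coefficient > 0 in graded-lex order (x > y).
2*x*y + 3*y^2 + x - 2*y - 2

Degree: a generic line meets the curve in up to 2 points, so deg p = 2.
From the visible intercepts: it crosses the x-axis at the gridline x = 2.
Assembling these constraints gives the stated polynomial.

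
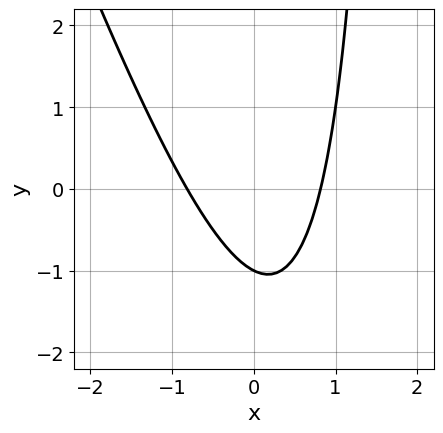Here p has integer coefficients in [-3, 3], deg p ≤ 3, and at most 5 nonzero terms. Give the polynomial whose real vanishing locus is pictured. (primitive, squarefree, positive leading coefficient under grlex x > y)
3*x^2 + x*y - 2*y - 2

1. Degree: a generic line meets the curve in up to 2 points, so deg p = 2.
2. Against the integer gridlines: it crosses the y-axis at the gridline y = -1.
3. Assembling these constraints gives the stated polynomial.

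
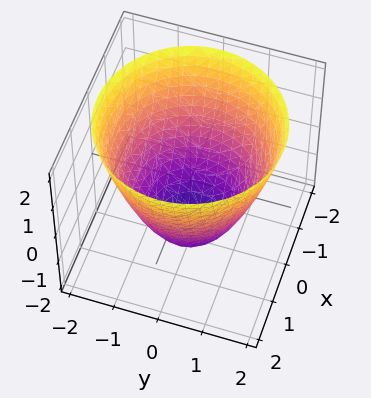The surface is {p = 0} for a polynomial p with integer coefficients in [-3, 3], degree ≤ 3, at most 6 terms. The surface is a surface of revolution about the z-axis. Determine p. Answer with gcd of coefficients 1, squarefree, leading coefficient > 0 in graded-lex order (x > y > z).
x^2 + y^2 - z - 2

1. Degree: a generic line meets the surface in up to 2 points, so deg p = 2.
2. Symmetries: rotational symmetry about the z-axis ⇒ p depends on x, y only through x² + y².
3. From the axis intercepts and sections: it crosses the z-axis at the gridline z = -2; a circular section at z = 1 has radius between 1 and 2.
4. These observations pin down the coefficients.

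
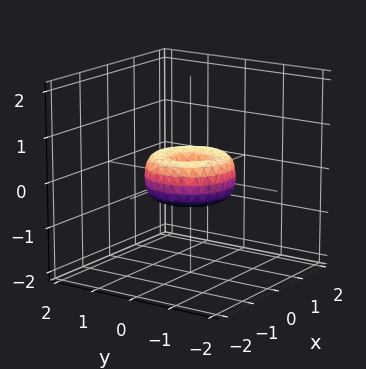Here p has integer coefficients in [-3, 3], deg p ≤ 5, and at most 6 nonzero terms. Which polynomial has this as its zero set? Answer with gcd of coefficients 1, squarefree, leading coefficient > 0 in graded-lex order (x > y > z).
x^4 + 2*x^2*y^2 + y^4 - x^2 - y^2 + z^2

1. Degree: no degree-3 surface has this shape, so deg p = 4.
2. By symmetry, the z-axis is an axis of rotation, so x and y enter only as x² + y².
3. Observable constraints: among the integer gridlines, it crosses the y-axis at y ∈ {-1, 0, 1}; a circular section at z = 0 has radius exactly 1; it crosses the z-axis at the gridline z = 0.
4. Solving for integer coefficients yields p as stated. Check: (-1, 0, 0) on the x-axis lies on the surface, and p(-1, 0, 0) = 0. ✓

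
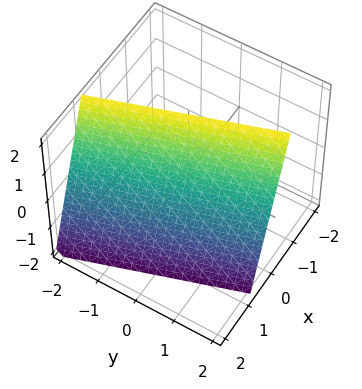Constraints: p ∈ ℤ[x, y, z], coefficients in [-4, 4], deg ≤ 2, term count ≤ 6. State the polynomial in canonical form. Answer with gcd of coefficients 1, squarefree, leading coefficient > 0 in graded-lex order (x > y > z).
The degree is 1 — every cross-section is a straight line — this is a plane.
Against the integer gridlines: one y-axis crossing is at y = 2; it meets the z-axis at z = 2 (among the integer gridlines).
Matching integer coefficients to the picture gives p.

3*x + y + z - 2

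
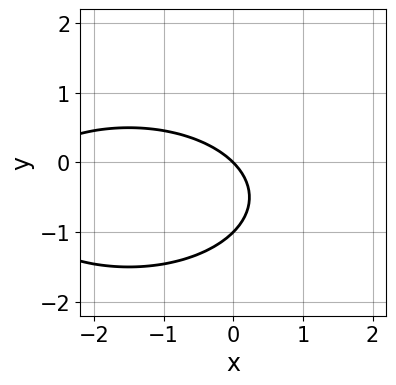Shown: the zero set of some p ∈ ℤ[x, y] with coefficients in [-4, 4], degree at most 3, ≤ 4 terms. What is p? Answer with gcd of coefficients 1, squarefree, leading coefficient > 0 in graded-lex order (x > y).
(a) The degree is 2 — the shape is more complex than any degree-1 curve.
(b) Reading off the gridlines: the y-axis gridline crossings are at y ∈ {-1, 0}; it crosses the x-axis at the gridline x = 0.
(c) These observations pin down the coefficients.

x^2 + 3*y^2 + 3*x + 3*y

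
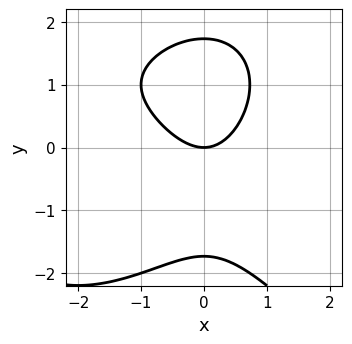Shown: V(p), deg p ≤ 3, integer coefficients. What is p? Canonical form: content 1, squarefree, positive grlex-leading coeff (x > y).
x^3 + y^3 + 3*x^2 - 3*y

(a) The degree is 3 — the shape is more complex than any degree-2 curve.
(b) Checking where it meets the axes: it meets the x-axis at x = 0 (among the integer gridlines); it crosses the y-axis at the gridline y = 0.
(c) Fitting integer coefficients to these (and the overall shape) gives p.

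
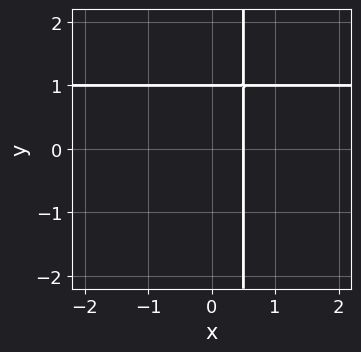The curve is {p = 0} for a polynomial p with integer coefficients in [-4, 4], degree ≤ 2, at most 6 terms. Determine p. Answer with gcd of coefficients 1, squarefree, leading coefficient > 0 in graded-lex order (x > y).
1. The degree is 2 — the shape is more complex than any degree-1 curve.
2. Observable constraints: one y-axis crossing is at y = 1.
3. The integer polynomial consistent with all of this is the stated p.

2*x*y - 2*x - y + 1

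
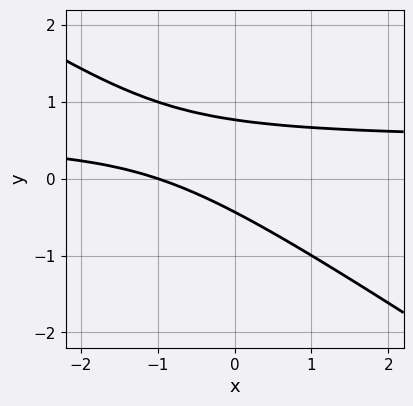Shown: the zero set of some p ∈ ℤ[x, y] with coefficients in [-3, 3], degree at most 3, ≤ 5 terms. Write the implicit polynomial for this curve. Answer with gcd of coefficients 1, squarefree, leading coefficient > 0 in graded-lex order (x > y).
(a) deg p = 2. The shape is more complex than any degree-1 curve.
(b) Against the integer gridlines: it crosses the x-axis at the gridline x = -1.
(c) Fitting integer coefficients to these (and the overall shape) gives p.

2*x*y + 3*y^2 - x - y - 1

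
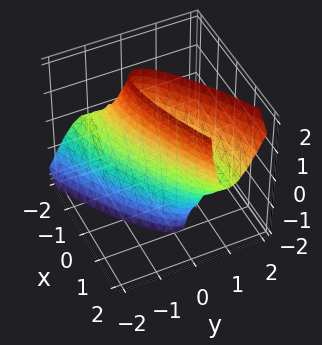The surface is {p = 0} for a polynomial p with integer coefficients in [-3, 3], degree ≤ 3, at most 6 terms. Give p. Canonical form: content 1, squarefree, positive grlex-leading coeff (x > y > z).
x^2 - 3*x*y + 3*y^2 - y*z - 1

First, the degree is 2 — no degree-1 surface has this shape.
Next, from the axis intercepts and sections: it misses every integer gridline on the z-axis; the x-axis gridline crossings are at x ∈ {-1, 1}.
Finally, assembling these constraints gives the stated polynomial.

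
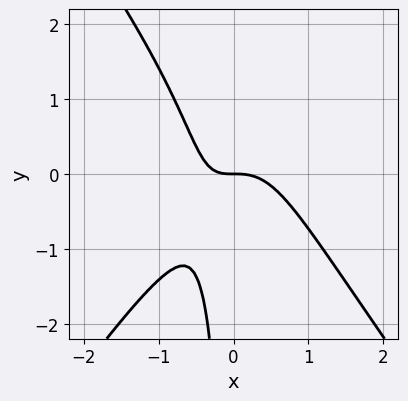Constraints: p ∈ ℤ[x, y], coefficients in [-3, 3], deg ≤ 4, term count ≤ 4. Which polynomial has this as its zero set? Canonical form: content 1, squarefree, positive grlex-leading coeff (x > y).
2*x^3 - x*y^2 + x*y + y

1. The degree is 3 — a generic line meets the curve in up to 3 points.
2. Observable constraints: it crosses the x-axis at the gridline x = 0; it crosses the y-axis at the gridline y = 0.
3. Assembling these constraints gives the stated polynomial.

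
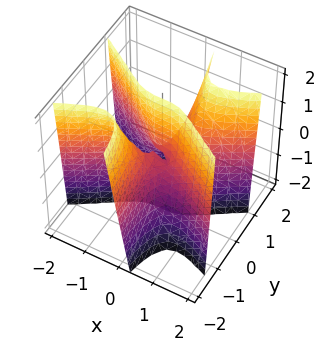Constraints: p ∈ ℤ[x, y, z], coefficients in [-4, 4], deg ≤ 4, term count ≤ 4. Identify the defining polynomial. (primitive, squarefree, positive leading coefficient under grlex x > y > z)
First, the degree is 3 — no degree-2 surface has this shape.
Next, against the integer gridlines: every point of the z-axis in the box is on the surface; it crosses the x-axis at the gridline x = 0.
Finally, the integer polynomial consistent with all of this is the stated p.

x^3 - 3*x*y^2 + y*z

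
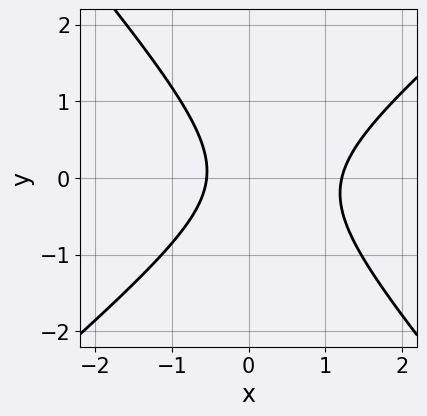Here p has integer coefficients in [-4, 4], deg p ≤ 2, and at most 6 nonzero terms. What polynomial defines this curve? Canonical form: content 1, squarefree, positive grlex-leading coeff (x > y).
1. deg p = 2. The shape is more complex than any degree-1 curve.
2. Against the integer gridlines: no y-intercept at any integer in the box.
3. Assembling these constraints gives the stated polynomial.

3*x^2 - x*y - 3*y^2 - 2*x - 2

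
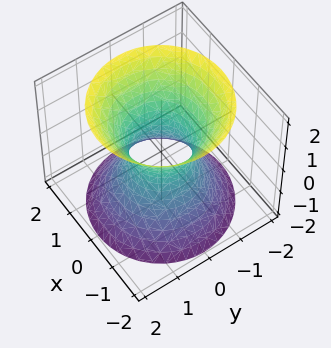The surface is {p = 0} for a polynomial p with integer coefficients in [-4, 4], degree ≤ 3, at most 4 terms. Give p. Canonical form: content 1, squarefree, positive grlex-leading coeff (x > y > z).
3*x^2 + 3*y^2 - 2*z^2 - 2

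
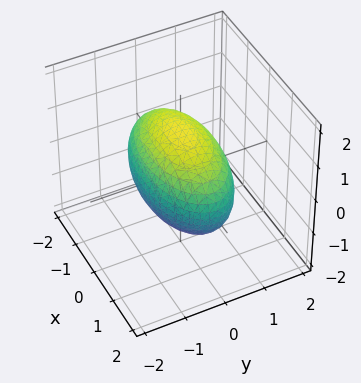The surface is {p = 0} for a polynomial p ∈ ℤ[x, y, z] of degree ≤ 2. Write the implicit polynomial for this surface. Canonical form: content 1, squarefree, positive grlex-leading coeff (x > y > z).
x^2 + 3*y^2 + 2*z^2 - 3

1. The degree is 2 — a closed, bounded, convex surface; a quadric.
2. Symmetries: it's symmetric under x → −x, forcing even powers of x; mirror symmetry z ↦ −z ⇒ only even powers of z; the y ↦ −y reflection is a symmetry, so y appears only in even powers.
3. Reading off the gridlines: the y-axis gridline crossings are at y ∈ {-1, 1}.
4. Together with the visible shape, these determine p as stated.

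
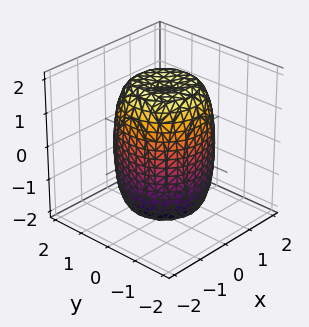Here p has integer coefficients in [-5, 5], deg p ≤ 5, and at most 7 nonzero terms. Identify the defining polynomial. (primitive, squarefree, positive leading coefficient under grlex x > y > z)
2*x^4 + 4*x^2*y^2 + 2*y^4 - 2*x^2 - 2*y^2 + z^2 - 3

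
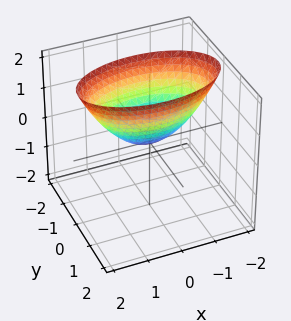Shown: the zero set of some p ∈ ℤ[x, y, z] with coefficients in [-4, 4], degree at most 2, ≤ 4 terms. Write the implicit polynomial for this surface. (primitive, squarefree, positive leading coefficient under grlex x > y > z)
x^2 + 3*y^2 - 2*z

(a) Degree: a paraboloid; a quadric, so deg p = 2.
(b) Symmetries: mirror symmetry y ↦ −y ⇒ only even powers of y; it's symmetric under x → −x, forcing even powers of x.
(c) Checking where it meets the axes: it meets the y-axis at y = 0 (among the integer gridlines); it crosses the z-axis at the gridline z = 0; one x-axis crossing is at x = 0.
(d) Putting this together gives p.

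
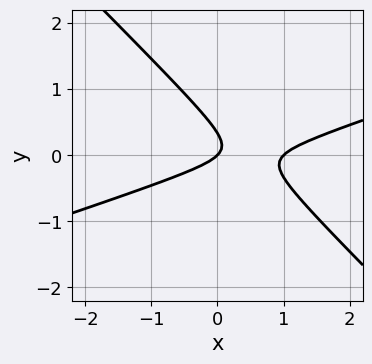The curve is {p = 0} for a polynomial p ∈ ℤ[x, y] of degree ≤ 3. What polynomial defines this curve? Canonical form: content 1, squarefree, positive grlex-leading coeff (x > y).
x^2 - 2*x*y - 3*y^2 - x + y

1. Degree: no degree-1 curve has this shape, so deg p = 2.
2. Against the integer gridlines: it crosses the y-axis at the gridline y = 0; among the integer gridlines, it crosses the x-axis at x ∈ {0, 1}.
3. Matching integer coefficients to the picture gives p.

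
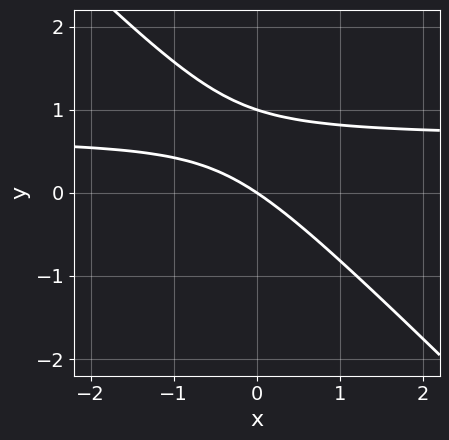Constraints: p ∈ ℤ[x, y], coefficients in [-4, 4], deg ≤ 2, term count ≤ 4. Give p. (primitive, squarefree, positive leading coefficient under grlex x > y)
3*x*y + 3*y^2 - 2*x - 3*y

(a) The degree is 2 — the shape is more complex than any degree-1 curve.
(b) Observable constraints: the y-axis gridline crossings are at y ∈ {0, 1}; one x-axis crossing is at x = 0.
(c) Putting this together gives p.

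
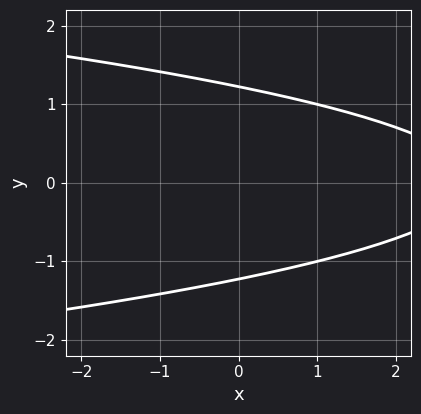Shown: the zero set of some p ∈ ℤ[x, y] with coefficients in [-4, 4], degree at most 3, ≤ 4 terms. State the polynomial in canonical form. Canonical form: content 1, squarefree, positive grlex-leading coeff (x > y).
2*y^2 + x - 3

1. Degree: no degree-1 curve has this shape, so deg p = 2.
2. Symmetries: mirror symmetry y ↦ −y ⇒ only even powers of y.
3. Checking where it meets the axes: the curve avoids every integer x-axis point in the box.
4. Fitting integer coefficients to these (and the overall shape) gives p.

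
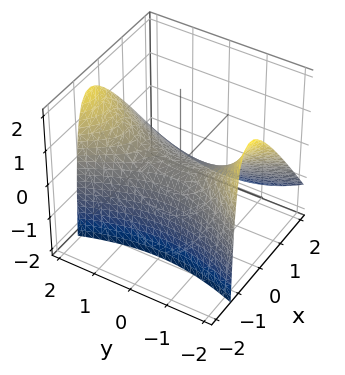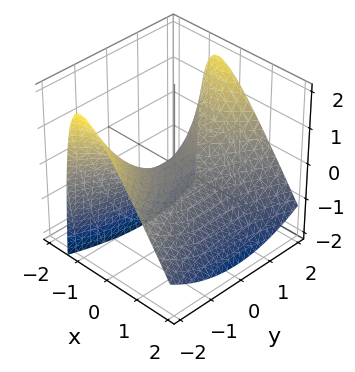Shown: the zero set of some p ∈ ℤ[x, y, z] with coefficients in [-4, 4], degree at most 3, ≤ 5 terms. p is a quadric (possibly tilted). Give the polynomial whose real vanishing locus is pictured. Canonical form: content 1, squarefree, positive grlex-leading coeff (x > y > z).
3*x^2 + 2*x*z - y^2 + 3*z

(a) Degree: a generic line meets the surface in up to 2 points, so deg p = 2.
(b) From the axis intercepts and sections: it crosses the z-axis at the gridline z = 0; it meets the y-axis at y = 0 (among the integer gridlines); one x-axis crossing is at x = 0.
(c) Putting this together gives p.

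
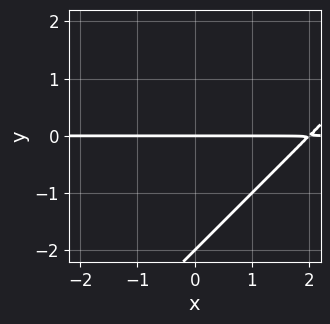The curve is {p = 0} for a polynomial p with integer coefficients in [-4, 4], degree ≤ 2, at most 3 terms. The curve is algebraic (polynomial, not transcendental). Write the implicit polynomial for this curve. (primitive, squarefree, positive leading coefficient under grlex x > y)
(a) The degree is 2 — a generic line meets the curve in up to 2 points.
(b) Reading off the gridlines: among the integer gridlines, it crosses the y-axis at y ∈ {-2, 0}; every point of the x-axis in the box is on the curve.
(c) Putting this together gives p.

x*y - y^2 - 2*y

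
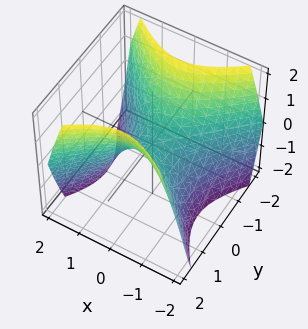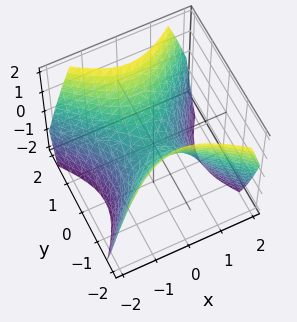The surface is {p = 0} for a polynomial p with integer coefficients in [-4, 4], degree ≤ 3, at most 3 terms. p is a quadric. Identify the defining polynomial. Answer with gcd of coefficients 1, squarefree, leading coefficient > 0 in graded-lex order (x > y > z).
The degree is 2 — a saddle surface; a quadric.
Symmetries: mirror symmetry y ↦ −y ⇒ only even powers of y; the x ↦ −x reflection is a symmetry, so x appears only in even powers.
From the axis intercepts and sections: one z-axis crossing is at z = 0; one y-axis crossing is at y = 0.
Fitting integer coefficients to these (and the overall shape) gives p.

x^2 - y^2 + z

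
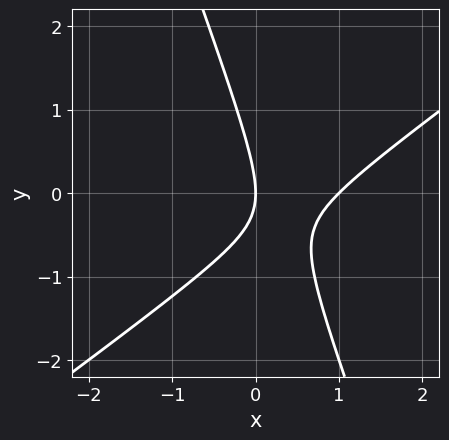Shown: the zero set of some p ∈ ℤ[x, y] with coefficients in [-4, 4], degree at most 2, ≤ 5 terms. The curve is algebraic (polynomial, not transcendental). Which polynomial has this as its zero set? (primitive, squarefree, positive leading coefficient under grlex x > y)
Degree: no degree-1 curve has this shape, so deg p = 2.
Checking where it meets the axes: one y-axis crossing is at y = 0; the x-axis gridline crossings are at x ∈ {0, 1}.
Solving for integer coefficients yields p as stated.

2*x^2 - 2*x*y - y^2 - 2*x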